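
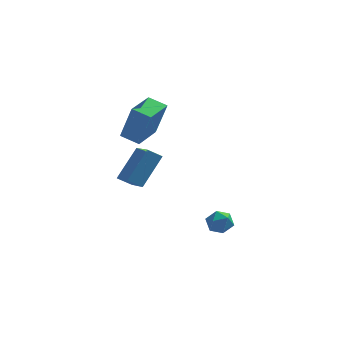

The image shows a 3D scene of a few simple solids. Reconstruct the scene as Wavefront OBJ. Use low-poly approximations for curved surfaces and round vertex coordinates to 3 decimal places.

v -3.931 1.969 -0.52
v -3.302 1.69 1.538
v -3.296 3.674 -0.484
v -2.667 3.396 1.574
v -2.933 1.604 -0.874
v -2.304 1.326 1.184
v -2.298 3.31 -0.838
v -1.669 3.031 1.22
v -2.693 -3.101 -1.189
v -2.021 -4.351 -0.616
v -3.386 -3.251 -0.704
v -2.715 -4.501 -0.13
v -1.885 -1.979 0.31
v -1.214 -3.229 0.884
v -2.579 -2.129 0.796
v -1.907 -3.379 1.369
v 0.808 -3.02 -3.38
v 1.09 -2.762 -4.021
v 1.91 -3.378 -3.039
v 2.192 -3.12 -3.68
v 1.936 -2.643 -3.166
v 1.255 -2.422 -3.377
v 1.745 -3.718 -3.683
v 1.064 -3.497 -3.894
v 1.67 -3.194 -4.208
v 1.787 -2.529 -3.889
v 1.213 -3.611 -3.171
v 1.33 -2.946 -2.852
f 2 4 1
f 5 2 1
f 1 4 3
f 3 5 1
f 2 8 4
f 6 2 5
f 6 8 2
f 4 8 3
f 7 5 3
f 3 8 7
f 7 6 5
f 8 6 7
f 10 12 9
f 13 10 9
f 9 12 11
f 11 13 9
f 10 16 12
f 14 10 13
f 14 16 10
f 12 16 11
f 15 13 11
f 11 16 15
f 15 14 13
f 16 14 15
f 17 28 22
f 17 22 18
f 17 18 24
f 17 24 27
f 17 27 28
f 18 22 26
f 22 28 21
f 28 27 19
f 27 24 23
f 24 18 25
f 20 26 21
f 20 21 19
f 20 19 23
f 20 23 25
f 20 25 26
f 21 26 22
f 19 21 28
f 23 19 27
f 25 23 24
f 26 25 18



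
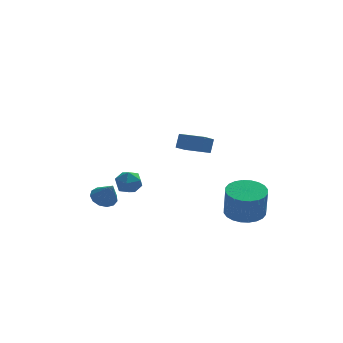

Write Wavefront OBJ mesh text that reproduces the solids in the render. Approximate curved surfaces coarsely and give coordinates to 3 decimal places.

v -1.956 1.371 -0.668
v -1.431 1.995 -0.585
v -1.069 0.725 -1.415
v -0.544 1.349 -1.332
v -0.724 0.877 -0.686
v -1.272 1.276 -0.225
v -1.228 1.444 -1.775
v -1.776 1.843 -1.314
v -0.981 2.041 -1.27
v -0.67 1.69 -0.597
v -1.83 1.03 -1.403
v -1.519 0.679 -0.73
v 1.344 -3.354 3.264
v 1.607 -2.983 3.993
v 0.313 -2.331 3.116
v 0.577 -1.959 3.845
v 1.943 -2.821 2.775
v 2.207 -2.449 3.504
v 0.913 -1.797 2.627
v 1.176 -1.426 3.356
v -2.808 0.119 -1.239
v -2.102 0.321 -1.329
v -2.472 -0.559 -0.121
v -2.28 0.617 -1.096
v -2.625 0.755 -0.908
v -3.029 0.691 -0.825
v -3.363 0.446 -0.874
v -3.52 0.097 -1.038
v -3.451 -0.245 -1.267
v -3.179 -0.472 -1.486
v -2.788 -0.511 -1.627
v -2.404 -0.35 -1.645
v -2.148 -0.04 -1.534
v 3.79 -2.642 -1.71
v 4.81 -2.326 -1.639
v 4.79 -2.643 0.042
v 3.77 -2.958 -0.03
v 4.609 -1.967 -1.573
v 4.588 -2.283 0.107
v 4.283 -1.71 -1.529
v 4.262 -2.026 0.152
v 3.882 -1.594 -1.512
v 3.862 -1.911 0.168
v 3.467 -1.639 -1.525
v 3.447 -1.955 0.155
v 3.101 -1.836 -1.567
v 3.081 -2.152 0.114
v 2.84 -2.156 -1.63
v 2.82 -2.472 0.05
v 2.724 -2.55 -1.706
v 2.704 -2.866 -0.025
v 2.77 -2.957 -1.782
v 2.75 -3.274 -0.101
v 2.972 -3.317 -1.847
v 2.951 -3.633 -0.167
v 3.298 -3.574 -1.892
v 3.277 -3.89 -0.211
v 3.698 -3.689 -1.908
v 3.678 -4.006 -0.228
v 4.113 -3.645 -1.895
v 4.093 -3.961 -0.215
v 4.479 -3.448 -1.854
v 4.459 -3.764 -0.173
v 4.74 -3.128 -1.79
v 4.72 -3.444 -0.11
v 4.856 -2.734 -1.715
v 4.836 -3.05 -0.034
f 1 12 6
f 1 6 2
f 1 2 8
f 1 8 11
f 1 11 12
f 2 6 10
f 6 12 5
f 12 11 3
f 11 8 7
f 8 2 9
f 4 10 5
f 4 5 3
f 4 3 7
f 4 7 9
f 4 9 10
f 5 10 6
f 3 5 12
f 7 3 11
f 9 7 8
f 10 9 2
f 14 16 13
f 17 14 13
f 13 16 15
f 15 17 13
f 14 20 16
f 18 14 17
f 18 20 14
f 16 20 15
f 19 17 15
f 15 20 19
f 19 18 17
f 20 18 19
f 22 21 24
f 22 24 23
f 24 21 25
f 24 25 23
f 25 21 26
f 25 26 23
f 26 21 27
f 26 27 23
f 27 21 28
f 27 28 23
f 28 21 29
f 28 29 23
f 29 21 30
f 29 30 23
f 30 21 31
f 30 31 23
f 31 21 32
f 31 32 23
f 32 21 33
f 32 33 23
f 33 21 22
f 33 22 23
f 35 34 38
f 35 38 36
f 36 38 39
f 36 39 37
f 38 34 40
f 38 40 39
f 39 40 41
f 39 41 37
f 40 34 42
f 40 42 41
f 41 42 43
f 41 43 37
f 42 34 44
f 42 44 43
f 43 44 45
f 43 45 37
f 44 34 46
f 44 46 45
f 45 46 47
f 45 47 37
f 46 34 48
f 46 48 47
f 47 48 49
f 47 49 37
f 48 34 50
f 48 50 49
f 49 50 51
f 49 51 37
f 50 34 52
f 50 52 51
f 51 52 53
f 51 53 37
f 52 34 54
f 52 54 53
f 53 54 55
f 53 55 37
f 54 34 56
f 54 56 55
f 55 56 57
f 55 57 37
f 56 34 58
f 56 58 57
f 57 58 59
f 57 59 37
f 58 34 60
f 58 60 59
f 59 60 61
f 59 61 37
f 60 34 62
f 60 62 61
f 61 62 63
f 61 63 37
f 62 34 64
f 62 64 63
f 63 64 65
f 63 65 37
f 64 34 66
f 64 66 65
f 65 66 67
f 65 67 37
f 66 34 35
f 66 35 67
f 67 35 36
f 67 36 37



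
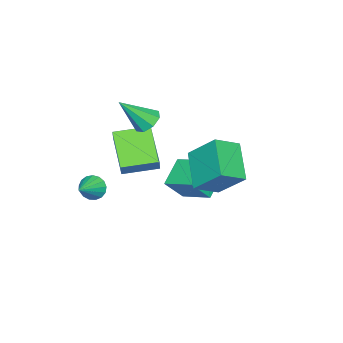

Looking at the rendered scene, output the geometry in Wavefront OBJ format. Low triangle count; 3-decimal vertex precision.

v -2.743 0.497 -1.143
v -1.772 -0.053 -0.582
v -2.737 1.752 0.078
v -1.765 1.201 0.639
v -1.555 1.519 -2.199
v -0.583 0.968 -1.638
v -1.548 2.773 -0.978
v -0.577 2.223 -0.417
v -3.465 -1.38 -4.589
v -4.681 -1.525 -3.812
v -3.285 0.068 -4.037
v -4.501 -0.077 -3.26
v -2.779 -1.843 -3.6
v -3.995 -1.988 -2.823
v -2.599 -0.395 -3.048
v -3.815 -0.54 -2.271
v -1.562 -1.822 0.792
v -1.134 -2.074 0.344
v -0.718 -2.618 2.048
v -0.98 -1.621 0.528
v -1.168 -1.285 0.867
v -1.586 -1.264 1.163
v -1.991 -1.569 1.241
v -2.144 -2.022 1.057
v -1.957 -2.358 0.718
v -1.538 -2.379 0.422
v -1.368 -1.113 -1.64
v -2.521 -2.296 -0.567
v -0.981 -0.88 -0.968
v -2.134 -2.063 0.105
v -0.346 -2.277 -1.825
v -1.499 -3.46 -0.752
v 0.041 -2.044 -1.153
v -1.112 -3.227 -0.08
v 0.856 -2.836 -2.159
v 1.056 -2.551 -2.659
v 1.964 -2.704 -1.641
v 0.952 -2.335 -2.493
v 0.826 -2.233 -2.249
v 0.708 -2.27 -1.985
v 0.623 -2.437 -1.761
v 0.591 -2.695 -1.628
v 0.62 -2.985 -1.616
v 0.704 -3.241 -1.729
v 0.822 -3.404 -1.94
v 0.948 -3.438 -2.201
v 1.052 -3.333 -2.453
v 1.112 -3.114 -2.637
v 1.114 -2.832 -2.712
f 2 4 1
f 5 2 1
f 1 4 3
f 3 5 1
f 2 8 4
f 6 2 5
f 6 8 2
f 4 8 3
f 7 5 3
f 3 8 7
f 7 6 5
f 8 6 7
f 10 12 9
f 13 10 9
f 9 12 11
f 11 13 9
f 10 16 12
f 14 10 13
f 14 16 10
f 12 16 11
f 15 13 11
f 11 16 15
f 15 14 13
f 16 14 15
f 18 17 20
f 18 20 19
f 20 17 21
f 20 21 19
f 21 17 22
f 21 22 19
f 22 17 23
f 22 23 19
f 23 17 24
f 23 24 19
f 24 17 25
f 24 25 19
f 25 17 26
f 25 26 19
f 26 17 18
f 26 18 19
f 28 30 27
f 31 28 27
f 27 30 29
f 29 31 27
f 28 34 30
f 32 28 31
f 32 34 28
f 30 34 29
f 33 31 29
f 29 34 33
f 33 32 31
f 34 32 33
f 36 35 38
f 36 38 37
f 38 35 39
f 38 39 37
f 39 35 40
f 39 40 37
f 40 35 41
f 40 41 37
f 41 35 42
f 41 42 37
f 42 35 43
f 42 43 37
f 43 35 44
f 43 44 37
f 44 35 45
f 44 45 37
f 45 35 46
f 45 46 37
f 46 35 47
f 46 47 37
f 47 35 48
f 47 48 37
f 48 35 49
f 48 49 37
f 49 35 36
f 49 36 37



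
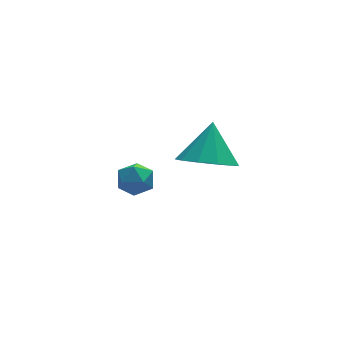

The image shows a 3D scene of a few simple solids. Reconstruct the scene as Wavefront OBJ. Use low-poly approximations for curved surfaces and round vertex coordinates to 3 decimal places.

v -4.064 3.857 -3.403
v -3.295 4.014 -3.329
v -3.785 2.806 -4.071
v -3.016 2.963 -3.997
v -3.437 2.746 -3.366
v -3.609 3.396 -2.953
v -3.471 3.424 -4.447
v -3.643 4.074 -4.034
v -2.928 3.746 -3.974
v -2.907 3.327 -3.306
v -4.173 3.493 -4.094
v -4.152 3.074 -3.426
v -2.207 -0.621 0.09
v -1.544 -1.434 0.387
v -1.693 0.281 1.41
v -1.201 -1.026 -0.025
v -1.243 -0.463 -0.394
v -1.653 0.039 -0.577
v -2.275 0.289 -0.506
v -2.87 0.191 -0.207
v -3.213 -0.217 0.205
v -3.171 -0.78 0.574
v -2.761 -1.282 0.757
v -2.139 -1.531 0.686
f 1 12 6
f 1 6 2
f 1 2 8
f 1 8 11
f 1 11 12
f 2 6 10
f 6 12 5
f 12 11 3
f 11 8 7
f 8 2 9
f 4 10 5
f 4 5 3
f 4 3 7
f 4 7 9
f 4 9 10
f 5 10 6
f 3 5 12
f 7 3 11
f 9 7 8
f 10 9 2
f 14 13 16
f 14 16 15
f 16 13 17
f 16 17 15
f 17 13 18
f 17 18 15
f 18 13 19
f 18 19 15
f 19 13 20
f 19 20 15
f 20 13 21
f 20 21 15
f 21 13 22
f 21 22 15
f 22 13 23
f 22 23 15
f 23 13 24
f 23 24 15
f 24 13 14
f 24 14 15



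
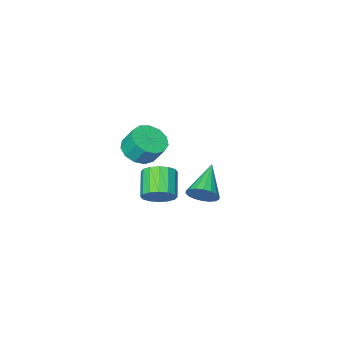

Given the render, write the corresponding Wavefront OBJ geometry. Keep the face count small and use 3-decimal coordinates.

v -3.199 -1.245 -2.732
v -2.58 -1.447 -2.17
v -4.561 -2.455 -1.668
v -2.737 -1.134 -2.015
v -2.986 -0.843 -2.002
v -3.276 -0.632 -2.133
v -3.552 -0.542 -2.383
v -3.757 -0.591 -2.703
v -3.852 -0.77 -3.027
v -3.818 -1.042 -3.294
v -3.661 -1.355 -3.449
v -3.413 -1.646 -3.462
v -3.122 -1.857 -3.33
v -2.847 -1.947 -3.08
v -2.641 -1.898 -2.761
v -2.546 -1.72 -2.436
v -0.453 -0.887 -1.588
v 0.152 -0.757 -0.963
v -0.562 -1.842 -0.046
v -1.167 -1.973 -0.672
v -0.18 -0.459 -0.87
v -0.895 -1.544 0.047
v -0.586 -0.277 -0.969
v -1.3 -1.362 -0.052
v -0.955 -0.258 -1.235
v -1.669 -1.343 -0.318
v -1.19 -0.407 -1.595
v -1.905 -1.492 -0.678
v -1.228 -0.686 -1.953
v -1.942 -1.771 -1.036
v -1.058 -1.018 -2.214
v -1.772 -2.103 -1.297
v -0.725 -1.316 -2.307
v -1.44 -2.401 -1.39
v -0.32 -1.498 -2.208
v -1.034 -2.583 -1.291
v 0.049 -1.517 -1.942
v -0.665 -2.602 -1.025
v 0.285 -1.368 -1.582
v -0.43 -2.453 -0.665
v 0.322 -1.089 -1.224
v -0.392 -2.174 -0.307
v 1.306 0.201 2.996
v 1.849 -0.386 3.489
v 1.618 0.211 4.456
v 1.074 0.799 3.964
v 2.165 0.005 3.323
v 1.934 0.603 4.29
v 2.208 0.459 3.053
v 1.977 1.056 4.02
v 1.964 0.831 2.765
v 1.733 1.428 3.732
v 1.512 1.003 2.551
v 1.28 1.6 3.518
v 0.993 0.92 2.478
v 0.762 1.518 3.445
v 0.574 0.609 2.569
v 0.343 1.207 3.536
v 0.388 0.169 2.797
v 0.156 0.767 3.764
v 0.492 -0.261 3.088
v 0.261 0.336 4.055
v 0.855 -0.544 3.349
v 0.624 0.053 4.316
v 1.361 -0.591 3.499
v 1.13 0.006 4.466
f 2 1 4
f 2 4 3
f 4 1 5
f 4 5 3
f 5 1 6
f 5 6 3
f 6 1 7
f 6 7 3
f 7 1 8
f 7 8 3
f 8 1 9
f 8 9 3
f 9 1 10
f 9 10 3
f 10 1 11
f 10 11 3
f 11 1 12
f 11 12 3
f 12 1 13
f 12 13 3
f 13 1 14
f 13 14 3
f 14 1 15
f 14 15 3
f 15 1 16
f 15 16 3
f 16 1 2
f 16 2 3
f 18 17 21
f 18 21 19
f 19 21 22
f 19 22 20
f 21 17 23
f 21 23 22
f 22 23 24
f 22 24 20
f 23 17 25
f 23 25 24
f 24 25 26
f 24 26 20
f 25 17 27
f 25 27 26
f 26 27 28
f 26 28 20
f 27 17 29
f 27 29 28
f 28 29 30
f 28 30 20
f 29 17 31
f 29 31 30
f 30 31 32
f 30 32 20
f 31 17 33
f 31 33 32
f 32 33 34
f 32 34 20
f 33 17 35
f 33 35 34
f 34 35 36
f 34 36 20
f 35 17 37
f 35 37 36
f 36 37 38
f 36 38 20
f 37 17 39
f 37 39 38
f 38 39 40
f 38 40 20
f 39 17 41
f 39 41 40
f 40 41 42
f 40 42 20
f 41 17 18
f 41 18 42
f 42 18 19
f 42 19 20
f 44 43 47
f 44 47 45
f 45 47 48
f 45 48 46
f 47 43 49
f 47 49 48
f 48 49 50
f 48 50 46
f 49 43 51
f 49 51 50
f 50 51 52
f 50 52 46
f 51 43 53
f 51 53 52
f 52 53 54
f 52 54 46
f 53 43 55
f 53 55 54
f 54 55 56
f 54 56 46
f 55 43 57
f 55 57 56
f 56 57 58
f 56 58 46
f 57 43 59
f 57 59 58
f 58 59 60
f 58 60 46
f 59 43 61
f 59 61 60
f 60 61 62
f 60 62 46
f 61 43 63
f 61 63 62
f 62 63 64
f 62 64 46
f 63 43 65
f 63 65 64
f 64 65 66
f 64 66 46
f 65 43 44
f 65 44 66
f 66 44 45
f 66 45 46



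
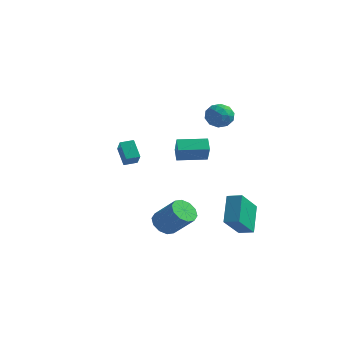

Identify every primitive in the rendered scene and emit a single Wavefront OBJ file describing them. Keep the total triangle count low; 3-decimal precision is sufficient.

v -1.085 2.872 -1.419
v -0.654 2.329 -0.355
v -1.542 3.483 -0.923
v -1.111 2.94 0.142
v 0.291 3.92 -1.442
v 0.722 3.377 -0.377
v -0.166 4.531 -0.945
v 0.265 3.988 0.119
v 1.21 -2.365 -3.578
v 1.662 -2.853 -4.058
v 2.921 -2.924 -2.802
v 2.47 -2.435 -2.322
v 1.789 -2.373 -4.159
v 3.048 -2.444 -2.903
v 1.696 -1.89 -4.038
v 2.955 -1.961 -2.782
v 1.417 -1.588 -3.741
v 2.676 -1.659 -2.485
v 1.059 -1.583 -3.383
v 2.318 -1.654 -2.126
v 0.759 -1.876 -3.098
v 2.018 -1.947 -1.842
v 0.632 -2.356 -2.997
v 1.891 -2.427 -1.741
v 0.725 -2.839 -3.118
v 1.984 -2.91 -1.862
v 1.004 -3.141 -3.415
v 2.263 -3.212 -2.159
v 1.362 -3.146 -3.774
v 2.621 -3.217 -2.517
v 3.5 -0.123 -3.865
v 3.005 1.128 -2.552
v 3.587 1.419 -5.302
v 3.092 2.671 -3.989
v 4.348 0.009 -3.671
v 3.853 1.261 -2.358
v 4.435 1.552 -5.108
v 3.94 2.803 -3.795
v 1.221 1.956 2.795
v 1.55 2.51 3.351
v 2.49 1.63 2.369
v 2.819 2.184 2.925
v 2.445 1.473 3.205
v 1.66 1.674 3.468
v 2.38 2.466 2.252
v 1.595 2.667 2.515
v 2.266 2.826 3.015
v 2.307 2.212 3.604
v 1.733 1.928 2.116
v 1.774 1.314 2.705
v 1.274 2.262 3.111
v 2.766 1.878 2.609
v 2.546 1.46 2.774
v 2.739 1.786 3.101
v 1.339 1.77 3.18
v 1.533 2.096 3.506
v 2.058 1.486 3.42
v 2.507 2.044 2.214
v 2.701 2.37 2.54
v 1.301 2.354 2.619
v 1.494 2.68 2.946
v 1.982 2.654 2.3
v 1.889 2.773 3.24
v 2.635 2.582 2.989
v 2.376 2.747 2.594
v 1.915 2.865 2.749
v 1.912 2.412 3.586
v 2.658 2.221 3.335
v 2.438 1.802 3.5
v 1.977 1.921 3.655
v 2.333 2.598 3.389
v 1.382 1.919 2.385
v 2.128 1.728 2.134
v 2.063 2.219 2.065
v 1.602 2.338 2.22
v 1.405 1.558 2.731
v 2.151 1.367 2.48
v 2.125 1.275 2.971
v 1.664 1.393 3.126
v 1.707 1.542 2.331
v -3.36 1.042 -1.588
v -2.822 0.447 -0.792
v -4.092 1.583 -0.688
v -3.554 0.988 0.108
v -2.826 1.632 -1.508
v -2.288 1.037 -0.712
v -3.558 2.173 -0.608
v -3.02 1.578 0.188
f 2 4 1
f 5 2 1
f 1 4 3
f 3 5 1
f 2 8 4
f 6 2 5
f 6 8 2
f 4 8 3
f 7 5 3
f 3 8 7
f 7 6 5
f 8 6 7
f 10 9 13
f 10 13 11
f 11 13 14
f 11 14 12
f 13 9 15
f 13 15 14
f 14 15 16
f 14 16 12
f 15 9 17
f 15 17 16
f 16 17 18
f 16 18 12
f 17 9 19
f 17 19 18
f 18 19 20
f 18 20 12
f 19 9 21
f 19 21 20
f 20 21 22
f 20 22 12
f 21 9 23
f 21 23 22
f 22 23 24
f 22 24 12
f 23 9 25
f 23 25 24
f 24 25 26
f 24 26 12
f 25 9 27
f 25 27 26
f 26 27 28
f 26 28 12
f 27 9 29
f 27 29 28
f 28 29 30
f 28 30 12
f 29 9 10
f 29 10 30
f 30 10 11
f 30 11 12
f 32 34 31
f 35 32 31
f 31 34 33
f 33 35 31
f 32 38 34
f 36 32 35
f 36 38 32
f 34 38 33
f 37 35 33
f 33 38 37
f 37 36 35
f 38 36 37
f 39 76 55
f 76 50 79
f 55 79 44
f 76 79 55
f 39 55 51
f 55 44 56
f 51 56 40
f 55 56 51
f 39 51 60
f 51 40 61
f 60 61 46
f 51 61 60
f 39 60 72
f 60 46 75
f 72 75 49
f 60 75 72
f 39 72 76
f 72 49 80
f 76 80 50
f 72 80 76
f 40 56 67
f 56 44 70
f 67 70 48
f 56 70 67
f 44 79 57
f 79 50 78
f 57 78 43
f 79 78 57
f 50 80 77
f 80 49 73
f 77 73 41
f 80 73 77
f 49 75 74
f 75 46 62
f 74 62 45
f 75 62 74
f 46 61 66
f 61 40 63
f 66 63 47
f 61 63 66
f 42 68 54
f 68 48 69
f 54 69 43
f 68 69 54
f 42 54 52
f 54 43 53
f 52 53 41
f 54 53 52
f 42 52 59
f 52 41 58
f 59 58 45
f 52 58 59
f 42 59 64
f 59 45 65
f 64 65 47
f 59 65 64
f 42 64 68
f 64 47 71
f 68 71 48
f 64 71 68
f 43 69 57
f 69 48 70
f 57 70 44
f 69 70 57
f 41 53 77
f 53 43 78
f 77 78 50
f 53 78 77
f 45 58 74
f 58 41 73
f 74 73 49
f 58 73 74
f 47 65 66
f 65 45 62
f 66 62 46
f 65 62 66
f 48 71 67
f 71 47 63
f 67 63 40
f 71 63 67
f 82 84 81
f 85 82 81
f 81 84 83
f 83 85 81
f 82 88 84
f 86 82 85
f 86 88 82
f 84 88 83
f 87 85 83
f 83 88 87
f 87 86 85
f 88 86 87



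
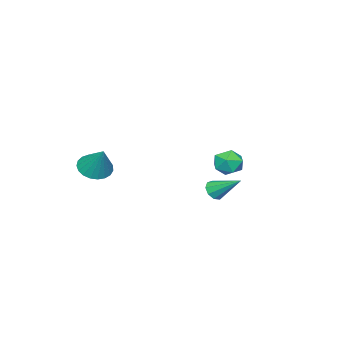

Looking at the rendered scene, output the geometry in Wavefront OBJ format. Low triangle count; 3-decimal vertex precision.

v -0.47 0.892 1.208
v -0.054 1.132 0.884
v -0.53 2.268 2.152
v -0.411 1.219 0.734
v -0.795 1.153 0.806
v -1.027 0.965 1.066
v -0.999 0.742 1.393
v -0.723 0.589 1.634
v -0.329 0.578 1.675
v -0 0.713 1.498
v 0.108 0.932 1.186
v 3.242 -3.006 2.998
v 4.042 -3.041 2.744
v 3.698 -2.154 4.322
v 3.93 -2.746 2.593
v 3.699 -2.496 2.512
v 3.39 -2.335 2.515
v 3.054 -2.29 2.601
v 2.751 -2.368 2.756
v 2.533 -2.557 2.953
v 2.437 -2.823 3.158
v 2.481 -3.122 3.334
v 2.656 -3.4 3.453
v 2.932 -3.61 3.493
v 3.261 -3.715 3.447
v 3.588 -3.699 3.324
v 3.854 -3.562 3.144
v 4.015 -3.329 2.939
v -3.515 0.27 2.164
v -3.167 0.558 1.467
v -2.413 -0.458 2.413
v -2.065 -0.17 1.716
v -2.187 0.339 2.36
v -2.868 0.789 2.207
v -2.712 -0.689 1.673
v -3.393 -0.239 1.52
v -2.671 -0.035 1.164
v -2.346 0.601 1.588
v -3.234 -0.501 2.292
v -2.909 0.135 2.716
f 2 1 4
f 2 4 3
f 4 1 5
f 4 5 3
f 5 1 6
f 5 6 3
f 6 1 7
f 6 7 3
f 7 1 8
f 7 8 3
f 8 1 9
f 8 9 3
f 9 1 10
f 9 10 3
f 10 1 11
f 10 11 3
f 11 1 2
f 11 2 3
f 13 12 15
f 13 15 14
f 15 12 16
f 15 16 14
f 16 12 17
f 16 17 14
f 17 12 18
f 17 18 14
f 18 12 19
f 18 19 14
f 19 12 20
f 19 20 14
f 20 12 21
f 20 21 14
f 21 12 22
f 21 22 14
f 22 12 23
f 22 23 14
f 23 12 24
f 23 24 14
f 24 12 25
f 24 25 14
f 25 12 26
f 25 26 14
f 26 12 27
f 26 27 14
f 27 12 28
f 27 28 14
f 28 12 13
f 28 13 14
f 29 40 34
f 29 34 30
f 29 30 36
f 29 36 39
f 29 39 40
f 30 34 38
f 34 40 33
f 40 39 31
f 39 36 35
f 36 30 37
f 32 38 33
f 32 33 31
f 32 31 35
f 32 35 37
f 32 37 38
f 33 38 34
f 31 33 40
f 35 31 39
f 37 35 36
f 38 37 30



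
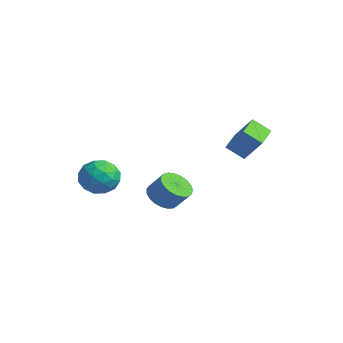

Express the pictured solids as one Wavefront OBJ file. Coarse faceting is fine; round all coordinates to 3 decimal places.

v 2.395 2.505 1.105
v 3.156 3.033 2.31
v 3.026 3.196 0.403
v 3.788 3.724 1.608
v 3.592 1.216 0.912
v 4.354 1.744 2.117
v 4.224 1.907 0.21
v 4.985 2.435 1.415
v 0.38 -0.494 -3.274
v 0.877 0.072 -3.869
v 1.596 0.5 -2.862
v 1.1 -0.066 -2.266
v 0.577 0.312 -3.757
v 1.297 0.74 -2.75
v 0.244 0.412 -3.561
v 0.964 0.84 -2.554
v -0.066 0.355 -3.316
v 0.654 0.783 -2.309
v -0.298 0.152 -3.063
v 0.421 0.58 -2.056
v -0.414 -0.163 -2.847
v 0.306 0.265 -1.84
v -0.392 -0.536 -2.704
v 0.328 -0.107 -1.697
v -0.236 -0.901 -2.66
v 0.483 -0.472 -1.653
v 0.026 -1.195 -2.722
v 0.745 -0.767 -1.715
v 0.349 -1.369 -2.879
v 1.069 -0.941 -1.872
v 0.678 -1.391 -3.105
v 1.397 -0.963 -2.098
v 0.955 -1.258 -3.359
v 1.675 -0.83 -2.352
v 1.133 -0.993 -3.599
v 1.852 -0.565 -2.592
v 1.181 -0.642 -3.783
v 1.9 -0.214 -2.775
v 1.09 -0.265 -3.878
v 1.81 0.163 -2.871
v -1.365 -2.615 -1.553
v -0.319 -2.506 -2.009
v -1.081 -4.434 -1.331
v -0.035 -4.325 -1.787
v -0.261 -3.874 -0.758
v -0.437 -2.75 -0.895
v -0.963 -4.19 -2.445
v -1.139 -3.066 -2.582
v -0.071 -3.48 -2.56
v 0.363 -3.285 -1.517
v -1.763 -3.655 -1.823
v -1.329 -3.46 -0.78
v -0.867 -2.401 -1.801
v -0.533 -4.539 -1.539
v -0.666 -4.274 -0.935
v -0.051 -4.21 -1.203
v -0.936 -2.544 -1.146
v -0.322 -2.48 -1.414
v -0.287 -3.284 -0.678
v -1.078 -4.46 -1.926
v -0.464 -4.396 -2.194
v -1.349 -2.73 -2.137
v -0.734 -2.666 -2.405
v -1.113 -3.656 -2.662
v -0.106 -2.91 -2.392
v 0.061 -3.979 -2.262
v -0.485 -3.899 -2.649
v -0.588 -3.239 -2.729
v 0.149 -2.795 -1.78
v 0.316 -3.864 -1.649
v 0.183 -3.599 -1.044
v 0.08 -2.938 -1.125
v 0.295 -3.367 -2.103
v -1.716 -3.076 -1.691
v -1.549 -4.145 -1.56
v -1.48 -4.002 -2.215
v -1.583 -3.341 -2.296
v -1.461 -2.961 -1.078
v -1.294 -4.03 -0.948
v -0.812 -3.701 -0.611
v -0.915 -3.041 -0.691
v -1.695 -3.573 -1.237
f 2 4 1
f 5 2 1
f 1 4 3
f 3 5 1
f 2 8 4
f 6 2 5
f 6 8 2
f 4 8 3
f 7 5 3
f 3 8 7
f 7 6 5
f 8 6 7
f 10 9 13
f 10 13 11
f 11 13 14
f 11 14 12
f 13 9 15
f 13 15 14
f 14 15 16
f 14 16 12
f 15 9 17
f 15 17 16
f 16 17 18
f 16 18 12
f 17 9 19
f 17 19 18
f 18 19 20
f 18 20 12
f 19 9 21
f 19 21 20
f 20 21 22
f 20 22 12
f 21 9 23
f 21 23 22
f 22 23 24
f 22 24 12
f 23 9 25
f 23 25 24
f 24 25 26
f 24 26 12
f 25 9 27
f 25 27 26
f 26 27 28
f 26 28 12
f 27 9 29
f 27 29 28
f 28 29 30
f 28 30 12
f 29 9 31
f 29 31 30
f 30 31 32
f 30 32 12
f 31 9 33
f 31 33 32
f 32 33 34
f 32 34 12
f 33 9 35
f 33 35 34
f 34 35 36
f 34 36 12
f 35 9 37
f 35 37 36
f 36 37 38
f 36 38 12
f 37 9 39
f 37 39 38
f 38 39 40
f 38 40 12
f 39 9 10
f 39 10 40
f 40 10 11
f 40 11 12
f 41 78 57
f 78 52 81
f 57 81 46
f 78 81 57
f 41 57 53
f 57 46 58
f 53 58 42
f 57 58 53
f 41 53 62
f 53 42 63
f 62 63 48
f 53 63 62
f 41 62 74
f 62 48 77
f 74 77 51
f 62 77 74
f 41 74 78
f 74 51 82
f 78 82 52
f 74 82 78
f 42 58 69
f 58 46 72
f 69 72 50
f 58 72 69
f 46 81 59
f 81 52 80
f 59 80 45
f 81 80 59
f 52 82 79
f 82 51 75
f 79 75 43
f 82 75 79
f 51 77 76
f 77 48 64
f 76 64 47
f 77 64 76
f 48 63 68
f 63 42 65
f 68 65 49
f 63 65 68
f 44 70 56
f 70 50 71
f 56 71 45
f 70 71 56
f 44 56 54
f 56 45 55
f 54 55 43
f 56 55 54
f 44 54 61
f 54 43 60
f 61 60 47
f 54 60 61
f 44 61 66
f 61 47 67
f 66 67 49
f 61 67 66
f 44 66 70
f 66 49 73
f 70 73 50
f 66 73 70
f 45 71 59
f 71 50 72
f 59 72 46
f 71 72 59
f 43 55 79
f 55 45 80
f 79 80 52
f 55 80 79
f 47 60 76
f 60 43 75
f 76 75 51
f 60 75 76
f 49 67 68
f 67 47 64
f 68 64 48
f 67 64 68
f 50 73 69
f 73 49 65
f 69 65 42
f 73 65 69



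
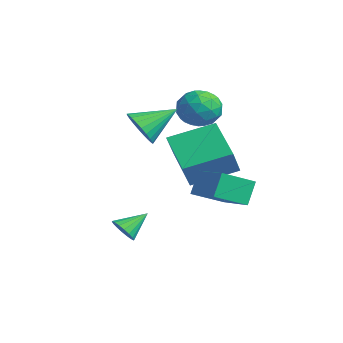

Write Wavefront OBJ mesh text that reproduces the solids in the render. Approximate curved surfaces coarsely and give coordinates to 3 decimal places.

v 1.181 1.046 -1.794
v 1.176 -0.304 -1.14
v 2.784 1.259 -1.341
v 2.78 -0.091 -0.687
v 1.52 0.571 -2.773
v 1.516 -0.779 -2.119
v 3.124 0.784 -2.32
v 3.119 -0.566 -1.666
v 1.298 -3.366 -3.657
v 1.877 -3.225 -3.787
v 1.202 -2.354 -2.983
v 1.739 -3.104 -3.987
v 1.513 -3.036 -4.122
v 1.245 -3.033 -4.165
v 0.988 -3.096 -4.107
v 0.792 -3.213 -3.96
v 0.696 -3.36 -3.753
v 0.719 -3.508 -3.527
v 0.857 -3.628 -3.326
v 1.083 -3.696 -3.191
v 1.351 -3.699 -3.149
v 1.609 -3.636 -3.207
v 1.805 -3.52 -3.354
v 1.901 -3.373 -3.561
v -1.704 -0.08 -1.374
v -1.243 1.773 -0.715
v 0.202 -0.227 -2.291
v 0.662 1.626 -1.632
v -1.202 -0.606 -0.248
v -0.742 1.247 0.411
v 0.703 -0.753 -1.165
v 1.164 1.1 -0.506
v 0.114 -2.207 0.913
v 0.869 -2.454 1.243
v 0.226 -0.753 1.747
v 0.968 -2.3 0.961
v 0.936 -2.133 0.672
v 0.779 -1.976 0.42
v 0.522 -1.855 0.243
v 0.202 -1.787 0.168
v -0.132 -1.783 0.207
v -0.428 -1.844 0.353
v -0.641 -1.96 0.584
v -0.74 -2.114 0.866
v -0.708 -2.282 1.154
v -0.552 -2.438 1.407
v -0.294 -2.56 1.584
v 0.026 -2.627 1.659
v 0.36 -2.631 1.62
v 0.656 -2.57 1.474
v -1.767 0.909 0.644
v -1.087 1.547 0.858
v -1.013 -0.167 1.462
v -0.333 0.471 1.676
v -1.21 0.564 2.047
v -1.676 1.229 1.541
v -0.424 0.151 0.779
v -0.89 0.816 0.273
v -0.257 1.079 0.941
v -0.743 1.334 1.725
v -1.357 0.046 0.595
v -1.843 0.301 1.379
v -1.493 1.323 0.679
v -0.607 0.057 1.641
v -1.122 0.112 1.859
v -0.723 0.487 1.985
v -1.839 1.136 1.081
v -1.44 1.511 1.206
v -1.512 0.933 1.905
v -0.66 -0.131 1.114
v -0.261 0.244 1.239
v -1.377 0.893 0.335
v -0.978 1.268 0.461
v -0.588 0.447 0.415
v -0.606 1.423 0.853
v -0.162 0.79 1.334
v -0.216 0.602 0.807
v -0.49 0.993 0.51
v -0.891 1.573 1.314
v -0.448 0.94 1.795
v -0.964 0.995 2.013
v -1.237 1.386 1.716
v -0.403 1.297 1.363
v -1.652 0.44 0.525
v -1.209 -0.193 1.006
v -0.863 -0.006 0.604
v -1.136 0.385 0.307
v -1.938 0.59 0.986
v -1.494 -0.043 1.467
v -1.61 0.387 1.81
v -1.884 0.778 1.513
v -1.697 0.083 0.957
f 2 4 1
f 5 2 1
f 1 4 3
f 3 5 1
f 2 8 4
f 6 2 5
f 6 8 2
f 4 8 3
f 7 5 3
f 3 8 7
f 7 6 5
f 8 6 7
f 10 9 12
f 10 12 11
f 12 9 13
f 12 13 11
f 13 9 14
f 13 14 11
f 14 9 15
f 14 15 11
f 15 9 16
f 15 16 11
f 16 9 17
f 16 17 11
f 17 9 18
f 17 18 11
f 18 9 19
f 18 19 11
f 19 9 20
f 19 20 11
f 20 9 21
f 20 21 11
f 21 9 22
f 21 22 11
f 22 9 23
f 22 23 11
f 23 9 24
f 23 24 11
f 24 9 10
f 24 10 11
f 26 28 25
f 29 26 25
f 25 28 27
f 27 29 25
f 26 32 28
f 30 26 29
f 30 32 26
f 28 32 27
f 31 29 27
f 27 32 31
f 31 30 29
f 32 30 31
f 34 33 36
f 34 36 35
f 36 33 37
f 36 37 35
f 37 33 38
f 37 38 35
f 38 33 39
f 38 39 35
f 39 33 40
f 39 40 35
f 40 33 41
f 40 41 35
f 41 33 42
f 41 42 35
f 42 33 43
f 42 43 35
f 43 33 44
f 43 44 35
f 44 33 45
f 44 45 35
f 45 33 46
f 45 46 35
f 46 33 47
f 46 47 35
f 47 33 48
f 47 48 35
f 48 33 49
f 48 49 35
f 49 33 50
f 49 50 35
f 50 33 34
f 50 34 35
f 51 88 67
f 88 62 91
f 67 91 56
f 88 91 67
f 51 67 63
f 67 56 68
f 63 68 52
f 67 68 63
f 51 63 72
f 63 52 73
f 72 73 58
f 63 73 72
f 51 72 84
f 72 58 87
f 84 87 61
f 72 87 84
f 51 84 88
f 84 61 92
f 88 92 62
f 84 92 88
f 52 68 79
f 68 56 82
f 79 82 60
f 68 82 79
f 56 91 69
f 91 62 90
f 69 90 55
f 91 90 69
f 62 92 89
f 92 61 85
f 89 85 53
f 92 85 89
f 61 87 86
f 87 58 74
f 86 74 57
f 87 74 86
f 58 73 78
f 73 52 75
f 78 75 59
f 73 75 78
f 54 80 66
f 80 60 81
f 66 81 55
f 80 81 66
f 54 66 64
f 66 55 65
f 64 65 53
f 66 65 64
f 54 64 71
f 64 53 70
f 71 70 57
f 64 70 71
f 54 71 76
f 71 57 77
f 76 77 59
f 71 77 76
f 54 76 80
f 76 59 83
f 80 83 60
f 76 83 80
f 55 81 69
f 81 60 82
f 69 82 56
f 81 82 69
f 53 65 89
f 65 55 90
f 89 90 62
f 65 90 89
f 57 70 86
f 70 53 85
f 86 85 61
f 70 85 86
f 59 77 78
f 77 57 74
f 78 74 58
f 77 74 78
f 60 83 79
f 83 59 75
f 79 75 52
f 83 75 79



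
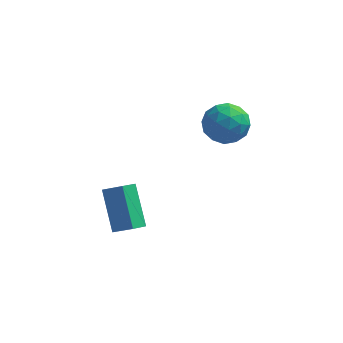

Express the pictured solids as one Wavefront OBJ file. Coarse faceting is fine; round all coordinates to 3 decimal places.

v 2.593 3.1 4.107
v 3.428 3.43 3.378
v 2.912 1.31 3.662
v 3.747 1.64 2.933
v 3.895 1.757 4.075
v 3.698 2.863 4.35
v 2.642 1.877 2.69
v 2.445 2.983 2.965
v 3.459 2.674 2.503
v 4.234 2.6 3.359
v 2.106 2.14 3.681
v 2.881 2.066 4.537
v 2.983 3.422 3.782
v 3.357 1.318 3.258
v 3.444 1.387 3.929
v 3.936 1.58 3.501
v 3.141 3.089 4.352
v 3.632 3.282 3.924
v 3.907 2.299 4.334
v 2.708 1.458 3.116
v 3.199 1.651 2.688
v 2.404 3.16 3.539
v 2.896 3.353 3.111
v 2.433 2.441 2.706
v 3.492 3.172 2.839
v 3.679 2.12 2.578
v 3.029 2.259 2.435
v 2.913 2.909 2.596
v 3.947 3.128 3.342
v 4.135 2.076 3.08
v 4.222 2.144 3.751
v 4.106 2.795 3.913
v 3.965 2.684 2.827
v 2.205 2.664 3.96
v 2.393 1.612 3.698
v 2.234 1.945 3.127
v 2.118 2.596 3.289
v 2.661 2.62 4.462
v 2.848 1.568 4.201
v 3.427 1.831 4.444
v 3.311 2.481 4.605
v 2.375 2.056 4.213
v -0.772 -3.645 0.657
v -1.481 -2.295 2.244
v -0.346 -2.966 0.27
v -1.055 -1.617 1.857
v 0.175 -3.883 1.283
v -0.534 -2.534 2.87
v 0.601 -3.205 0.896
v -0.108 -1.855 2.483
f 1 38 17
f 38 12 41
f 17 41 6
f 38 41 17
f 1 17 13
f 17 6 18
f 13 18 2
f 17 18 13
f 1 13 22
f 13 2 23
f 22 23 8
f 13 23 22
f 1 22 34
f 22 8 37
f 34 37 11
f 22 37 34
f 1 34 38
f 34 11 42
f 38 42 12
f 34 42 38
f 2 18 29
f 18 6 32
f 29 32 10
f 18 32 29
f 6 41 19
f 41 12 40
f 19 40 5
f 41 40 19
f 12 42 39
f 42 11 35
f 39 35 3
f 42 35 39
f 11 37 36
f 37 8 24
f 36 24 7
f 37 24 36
f 8 23 28
f 23 2 25
f 28 25 9
f 23 25 28
f 4 30 16
f 30 10 31
f 16 31 5
f 30 31 16
f 4 16 14
f 16 5 15
f 14 15 3
f 16 15 14
f 4 14 21
f 14 3 20
f 21 20 7
f 14 20 21
f 4 21 26
f 21 7 27
f 26 27 9
f 21 27 26
f 4 26 30
f 26 9 33
f 30 33 10
f 26 33 30
f 5 31 19
f 31 10 32
f 19 32 6
f 31 32 19
f 3 15 39
f 15 5 40
f 39 40 12
f 15 40 39
f 7 20 36
f 20 3 35
f 36 35 11
f 20 35 36
f 9 27 28
f 27 7 24
f 28 24 8
f 27 24 28
f 10 33 29
f 33 9 25
f 29 25 2
f 33 25 29
f 44 46 43
f 47 44 43
f 43 46 45
f 45 47 43
f 44 50 46
f 48 44 47
f 48 50 44
f 46 50 45
f 49 47 45
f 45 50 49
f 49 48 47
f 50 48 49



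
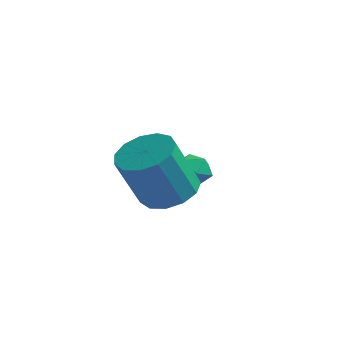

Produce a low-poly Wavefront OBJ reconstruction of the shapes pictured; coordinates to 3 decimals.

v -2.74 -2.264 1.934
v -2.245 -1.485 2.343
v -2.765 -2.136 4.215
v -3.26 -2.916 3.806
v -2.778 -1.308 2.256
v -3.299 -1.959 4.128
v -3.3 -1.434 2.067
v -3.821 -2.086 3.939
v -3.644 -1.825 1.835
v -4.164 -2.476 3.708
v -3.7 -2.354 1.635
v -4.221 -3.006 3.508
v -3.452 -2.855 1.53
v -3.973 -3.507 3.402
v -2.977 -3.169 1.553
v -3.498 -3.821 3.425
v -2.427 -3.195 1.697
v -2.948 -3.847 3.569
v -1.976 -2.925 1.916
v -2.497 -3.577 3.788
v -1.768 -2.446 2.141
v -2.289 -3.098 4.013
v -1.868 -1.909 2.3
v -2.389 -2.561 4.172
v -3.119 0.977 0.538
v -2.639 0.725 1.035
v -4.021 0.615 1.225
v -3.541 0.363 1.722
v -3.614 1.087 1.615
v -3.056 1.311 1.19
v -3.604 0.029 1.07
v -3.046 0.253 0.645
v -2.938 0.139 1.364
v -2.945 0.794 1.701
v -3.715 0.546 0.559
v -3.722 1.201 0.896
f 2 1 5
f 2 5 3
f 3 5 6
f 3 6 4
f 5 1 7
f 5 7 6
f 6 7 8
f 6 8 4
f 7 1 9
f 7 9 8
f 8 9 10
f 8 10 4
f 9 1 11
f 9 11 10
f 10 11 12
f 10 12 4
f 11 1 13
f 11 13 12
f 12 13 14
f 12 14 4
f 13 1 15
f 13 15 14
f 14 15 16
f 14 16 4
f 15 1 17
f 15 17 16
f 16 17 18
f 16 18 4
f 17 1 19
f 17 19 18
f 18 19 20
f 18 20 4
f 19 1 21
f 19 21 20
f 20 21 22
f 20 22 4
f 21 1 23
f 21 23 22
f 22 23 24
f 22 24 4
f 23 1 2
f 23 2 24
f 24 2 3
f 24 3 4
f 25 36 30
f 25 30 26
f 25 26 32
f 25 32 35
f 25 35 36
f 26 30 34
f 30 36 29
f 36 35 27
f 35 32 31
f 32 26 33
f 28 34 29
f 28 29 27
f 28 27 31
f 28 31 33
f 28 33 34
f 29 34 30
f 27 29 36
f 31 27 35
f 33 31 32
f 34 33 26



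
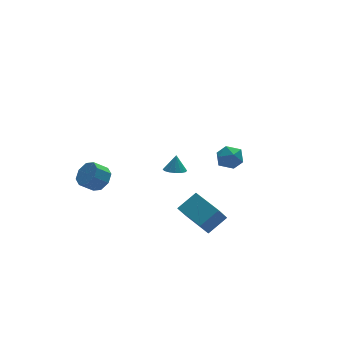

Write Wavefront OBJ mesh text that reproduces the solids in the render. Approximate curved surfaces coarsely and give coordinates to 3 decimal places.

v -3.363 2.411 -4.262
v -2.802 2.672 -3.609
v -3.656 2.691 -2.884
v -4.217 2.429 -3.538
v -3.078 3.204 -3.948
v -3.932 3.223 -3.223
v -3.521 3.272 -4.471
v -4.375 3.291 -3.746
v -3.871 2.835 -4.872
v -4.725 2.854 -4.147
v -3.924 2.149 -4.916
v -4.778 2.168 -4.191
v -3.648 1.617 -4.577
v -4.502 1.636 -3.852
v -3.205 1.549 -4.054
v -4.059 1.568 -3.329
v -2.855 1.986 -3.653
v -3.709 2.005 -2.928
v -0.399 -5.148 -3.978
v 0.813 -4.946 -3.154
v -0.949 -3.245 -3.637
v 0.264 -3.043 -2.812
v 0.276 -4.757 -5.068
v 1.489 -4.555 -4.243
v -0.273 -2.854 -4.726
v 0.939 -2.652 -3.902
v 3.382 1.075 -2.935
v 3.949 0.982 -3.661
v 3.851 -0.242 -2.399
v 4.418 -0.335 -3.125
v 4.588 0.311 -2.485
v 4.299 1.125 -2.816
v 3.501 -0.385 -3.244
v 3.212 0.429 -3.575
v 4.023 0.079 -3.851
v 4.694 0.509 -3.382
v 3.106 0.231 -2.678
v 3.777 0.661 -2.209
v -1.442 -4.058 0.245
v -0.804 -3.989 0.09
v -1.238 -3.782 1.215
v -0.943 -3.682 0.032
v -1.216 -3.476 0.031
v -1.55 -3.426 0.087
v -1.854 -3.546 0.185
v -2.048 -3.803 0.299
v -2.08 -4.128 0.399
v -1.941 -4.435 0.457
v -1.668 -4.64 0.458
v -1.335 -4.69 0.402
v -1.03 -4.571 0.304
v -0.836 -4.314 0.19
f 2 1 5
f 2 5 3
f 3 5 6
f 3 6 4
f 5 1 7
f 5 7 6
f 6 7 8
f 6 8 4
f 7 1 9
f 7 9 8
f 8 9 10
f 8 10 4
f 9 1 11
f 9 11 10
f 10 11 12
f 10 12 4
f 11 1 13
f 11 13 12
f 12 13 14
f 12 14 4
f 13 1 15
f 13 15 14
f 14 15 16
f 14 16 4
f 15 1 17
f 15 17 16
f 16 17 18
f 16 18 4
f 17 1 2
f 17 2 18
f 18 2 3
f 18 3 4
f 20 22 19
f 23 20 19
f 19 22 21
f 21 23 19
f 20 26 22
f 24 20 23
f 24 26 20
f 22 26 21
f 25 23 21
f 21 26 25
f 25 24 23
f 26 24 25
f 27 38 32
f 27 32 28
f 27 28 34
f 27 34 37
f 27 37 38
f 28 32 36
f 32 38 31
f 38 37 29
f 37 34 33
f 34 28 35
f 30 36 31
f 30 31 29
f 30 29 33
f 30 33 35
f 30 35 36
f 31 36 32
f 29 31 38
f 33 29 37
f 35 33 34
f 36 35 28
f 40 39 42
f 40 42 41
f 42 39 43
f 42 43 41
f 43 39 44
f 43 44 41
f 44 39 45
f 44 45 41
f 45 39 46
f 45 46 41
f 46 39 47
f 46 47 41
f 47 39 48
f 47 48 41
f 48 39 49
f 48 49 41
f 49 39 50
f 49 50 41
f 50 39 51
f 50 51 41
f 51 39 52
f 51 52 41
f 52 39 40
f 52 40 41



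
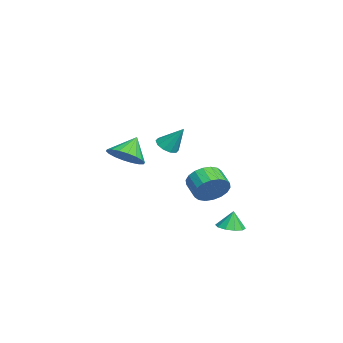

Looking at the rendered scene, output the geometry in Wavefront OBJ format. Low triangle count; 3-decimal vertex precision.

v -3.345 -1.384 -1.299
v -2.639 -1.597 -1.359
v -2.955 -0.476 0.059
v -2.691 -1.213 -1.601
v -2.993 -0.894 -1.728
v -3.429 -0.761 -1.691
v -3.834 -0.867 -1.504
v -4.051 -1.17 -1.24
v -3.999 -1.555 -0.998
v -3.697 -1.874 -0.871
v -3.261 -2.006 -0.908
v -2.857 -1.9 -1.095
v 3.975 0.926 -1.912
v 4.48 0.855 -1.051
v 3.53 0.444 -0.528
v 3.025 0.514 -1.388
v 4.311 1.266 -1.034
v 3.361 0.855 -0.51
v 4.076 1.611 -1.19
v 3.126 1.199 -0.667
v 3.821 1.819 -1.49
v 2.871 1.408 -0.966
v 3.596 1.85 -1.872
v 2.647 1.439 -1.349
v 3.447 1.699 -2.263
v 2.497 1.287 -1.74
v 3.402 1.394 -2.584
v 2.452 0.983 -2.061
v 3.47 0.996 -2.772
v 2.52 0.585 -2.249
v 3.639 0.585 -2.79
v 2.689 0.174 -2.266
v 3.874 0.241 -2.633
v 2.924 -0.171 -2.11
v 4.129 0.032 -2.334
v 3.179 -0.379 -1.81
v 4.353 0.001 -1.951
v 3.404 -0.41 -1.428
v 4.503 0.153 -1.56
v 3.553 -0.259 -1.037
v 4.548 0.457 -1.239
v 3.598 0.046 -0.716
v 3.83 -3.446 0.346
v 4.32 -4.111 1.025
v 3.07 -2.874 1.454
v 4.606 -3.731 1.025
v 4.738 -3.293 0.89
v 4.691 -2.886 0.648
v 4.473 -2.59 0.345
v 4.127 -2.463 0.043
v 3.723 -2.531 -0.199
v 3.34 -2.78 -0.333
v 3.054 -3.161 -0.333
v 2.921 -3.598 -0.198
v 2.969 -4.005 0.044
v 3.187 -4.301 0.347
v 3.533 -4.428 0.649
v 3.937 -4.36 0.891
v 3.868 1.862 -4.518
v 4.282 1.214 -4.393
v 3.792 2.018 -3.462
v 4.59 1.583 -4.425
v 4.622 2.059 -4.493
v 4.366 2.46 -4.571
v 3.919 2.633 -4.628
v 3.453 2.511 -4.643
v 3.145 2.141 -4.611
v 3.113 1.665 -4.543
v 3.37 1.264 -4.465
v 3.816 1.092 -4.408
f 2 1 4
f 2 4 3
f 4 1 5
f 4 5 3
f 5 1 6
f 5 6 3
f 6 1 7
f 6 7 3
f 7 1 8
f 7 8 3
f 8 1 9
f 8 9 3
f 9 1 10
f 9 10 3
f 10 1 11
f 10 11 3
f 11 1 12
f 11 12 3
f 12 1 2
f 12 2 3
f 14 13 17
f 14 17 15
f 15 17 18
f 15 18 16
f 17 13 19
f 17 19 18
f 18 19 20
f 18 20 16
f 19 13 21
f 19 21 20
f 20 21 22
f 20 22 16
f 21 13 23
f 21 23 22
f 22 23 24
f 22 24 16
f 23 13 25
f 23 25 24
f 24 25 26
f 24 26 16
f 25 13 27
f 25 27 26
f 26 27 28
f 26 28 16
f 27 13 29
f 27 29 28
f 28 29 30
f 28 30 16
f 29 13 31
f 29 31 30
f 30 31 32
f 30 32 16
f 31 13 33
f 31 33 32
f 32 33 34
f 32 34 16
f 33 13 35
f 33 35 34
f 34 35 36
f 34 36 16
f 35 13 37
f 35 37 36
f 36 37 38
f 36 38 16
f 37 13 39
f 37 39 38
f 38 39 40
f 38 40 16
f 39 13 41
f 39 41 40
f 40 41 42
f 40 42 16
f 41 13 14
f 41 14 42
f 42 14 15
f 42 15 16
f 44 43 46
f 44 46 45
f 46 43 47
f 46 47 45
f 47 43 48
f 47 48 45
f 48 43 49
f 48 49 45
f 49 43 50
f 49 50 45
f 50 43 51
f 50 51 45
f 51 43 52
f 51 52 45
f 52 43 53
f 52 53 45
f 53 43 54
f 53 54 45
f 54 43 55
f 54 55 45
f 55 43 56
f 55 56 45
f 56 43 57
f 56 57 45
f 57 43 58
f 57 58 45
f 58 43 44
f 58 44 45
f 60 59 62
f 60 62 61
f 62 59 63
f 62 63 61
f 63 59 64
f 63 64 61
f 64 59 65
f 64 65 61
f 65 59 66
f 65 66 61
f 66 59 67
f 66 67 61
f 67 59 68
f 67 68 61
f 68 59 69
f 68 69 61
f 69 59 70
f 69 70 61
f 70 59 60
f 70 60 61



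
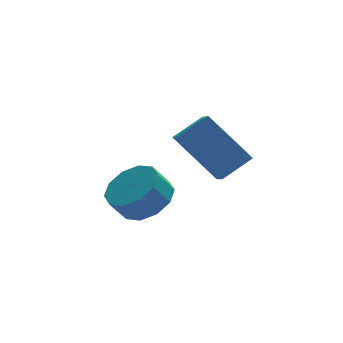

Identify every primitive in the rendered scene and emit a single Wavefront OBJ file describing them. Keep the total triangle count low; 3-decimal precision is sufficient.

v -1.027 3.678 -3.621
v -0.499 2.836 -3.315
v -1.065 2.78 -2.492
v -1.593 3.622 -2.799
v -0.203 3.353 -3.076
v -0.769 3.298 -2.254
v -0.221 3.995 -3.046
v -0.787 3.94 -2.223
v -0.547 4.516 -3.235
v -1.113 4.46 -2.412
v -1.057 4.716 -3.572
v -1.623 4.661 -2.749
v -1.555 4.52 -3.928
v -2.121 4.464 -3.105
v -1.851 4.002 -4.166
v -2.417 3.947 -3.344
v -1.833 3.36 -4.197
v -2.399 3.305 -3.374
v -1.507 2.84 -4.008
v -2.073 2.784 -3.185
v -0.997 2.639 -3.671
v -1.563 2.584 -2.848
v -0.535 2.425 -0.05
v -0.648 1.485 0.51
v 0.527 2.673 0.581
v 0.414 1.734 1.141
v 0.606 1.386 -1.561
v 0.493 0.447 -1.001
v 1.668 1.635 -0.93
v 1.555 0.695 -0.37
f 2 1 5
f 2 5 3
f 3 5 6
f 3 6 4
f 5 1 7
f 5 7 6
f 6 7 8
f 6 8 4
f 7 1 9
f 7 9 8
f 8 9 10
f 8 10 4
f 9 1 11
f 9 11 10
f 10 11 12
f 10 12 4
f 11 1 13
f 11 13 12
f 12 13 14
f 12 14 4
f 13 1 15
f 13 15 14
f 14 15 16
f 14 16 4
f 15 1 17
f 15 17 16
f 16 17 18
f 16 18 4
f 17 1 19
f 17 19 18
f 18 19 20
f 18 20 4
f 19 1 21
f 19 21 20
f 20 21 22
f 20 22 4
f 21 1 2
f 21 2 22
f 22 2 3
f 22 3 4
f 24 26 23
f 27 24 23
f 23 26 25
f 25 27 23
f 24 30 26
f 28 24 27
f 28 30 24
f 26 30 25
f 29 27 25
f 25 30 29
f 29 28 27
f 30 28 29



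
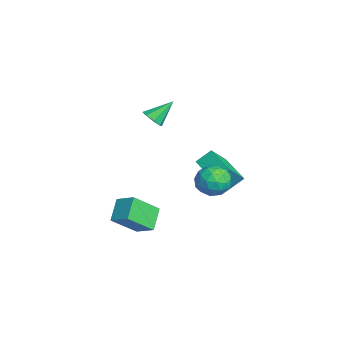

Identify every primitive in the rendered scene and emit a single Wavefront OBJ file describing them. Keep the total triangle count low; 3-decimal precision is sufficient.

v -3.182 -0.664 2.267
v -2.812 -1.048 2.781
v -3.498 0.564 3.413
v -2.478 -0.693 2.492
v -2.555 -0.322 2.072
v -3 -0.151 1.766
v -3.551 -0.281 1.753
v -3.886 -0.636 2.041
v -3.808 -1.007 2.462
v -3.363 -1.178 2.768
v 2.726 2.75 1.003
v 3.722 2.356 0.954
v 2.098 1.224 0.466
v 3.094 0.83 0.417
v 2.652 1.055 1.368
v 3.04 1.998 1.7
v 2.78 1.582 -0.28
v 3.168 2.525 0.052
v 3.756 1.635 0.162
v 3.677 1.309 1.18
v 2.143 2.271 0.24
v 2.064 1.945 1.258
v 3.279 2.687 1.026
v 2.541 0.893 0.394
v 2.281 1.025 0.953
v 2.866 0.794 0.925
v 2.878 2.476 1.464
v 3.464 2.245 1.436
v 2.835 1.48 1.679
v 2.356 1.335 -0.016
v 2.942 1.104 -0.044
v 2.954 2.786 0.495
v 3.539 2.555 0.467
v 2.985 2.1 -0.259
v 3.885 2.031 0.531
v 3.515 1.135 0.216
v 3.331 1.577 -0.194
v 3.559 2.131 0.001
v 3.838 1.84 1.13
v 3.469 0.943 0.814
v 3.209 1.075 1.373
v 3.437 1.629 1.568
v 3.858 1.416 0.664
v 2.351 2.637 0.606
v 1.982 1.74 0.29
v 2.383 1.951 -0.148
v 2.611 2.505 0.047
v 2.305 2.445 1.204
v 1.935 1.549 0.889
v 2.261 1.449 1.419
v 2.489 2.003 1.614
v 1.962 2.164 0.756
v 3.255 -3.361 -0.054
v 4.051 -2.562 0.507
v 2.756 -1.946 -1.361
v 3.552 -1.147 -0.8
v 4.348 -3.813 -0.96
v 5.144 -3.014 -0.399
v 3.849 -2.398 -2.267
v 4.645 -1.599 -1.706
v -2.173 2.473 -1.564
v -1.349 1.506 -0.275
v -2.301 3.362 -0.815
v -1.477 2.396 0.474
v -0.423 3.204 -2.134
v 0.401 2.238 -0.845
v -0.551 4.094 -1.385
v 0.273 3.127 -0.096
f 2 1 4
f 2 4 3
f 4 1 5
f 4 5 3
f 5 1 6
f 5 6 3
f 6 1 7
f 6 7 3
f 7 1 8
f 7 8 3
f 8 1 9
f 8 9 3
f 9 1 10
f 9 10 3
f 10 1 2
f 10 2 3
f 11 48 27
f 48 22 51
f 27 51 16
f 48 51 27
f 11 27 23
f 27 16 28
f 23 28 12
f 27 28 23
f 11 23 32
f 23 12 33
f 32 33 18
f 23 33 32
f 11 32 44
f 32 18 47
f 44 47 21
f 32 47 44
f 11 44 48
f 44 21 52
f 48 52 22
f 44 52 48
f 12 28 39
f 28 16 42
f 39 42 20
f 28 42 39
f 16 51 29
f 51 22 50
f 29 50 15
f 51 50 29
f 22 52 49
f 52 21 45
f 49 45 13
f 52 45 49
f 21 47 46
f 47 18 34
f 46 34 17
f 47 34 46
f 18 33 38
f 33 12 35
f 38 35 19
f 33 35 38
f 14 40 26
f 40 20 41
f 26 41 15
f 40 41 26
f 14 26 24
f 26 15 25
f 24 25 13
f 26 25 24
f 14 24 31
f 24 13 30
f 31 30 17
f 24 30 31
f 14 31 36
f 31 17 37
f 36 37 19
f 31 37 36
f 14 36 40
f 36 19 43
f 40 43 20
f 36 43 40
f 15 41 29
f 41 20 42
f 29 42 16
f 41 42 29
f 13 25 49
f 25 15 50
f 49 50 22
f 25 50 49
f 17 30 46
f 30 13 45
f 46 45 21
f 30 45 46
f 19 37 38
f 37 17 34
f 38 34 18
f 37 34 38
f 20 43 39
f 43 19 35
f 39 35 12
f 43 35 39
f 54 56 53
f 57 54 53
f 53 56 55
f 55 57 53
f 54 60 56
f 58 54 57
f 58 60 54
f 56 60 55
f 59 57 55
f 55 60 59
f 59 58 57
f 60 58 59
f 62 64 61
f 65 62 61
f 61 64 63
f 63 65 61
f 62 68 64
f 66 62 65
f 66 68 62
f 64 68 63
f 67 65 63
f 63 68 67
f 67 66 65
f 68 66 67



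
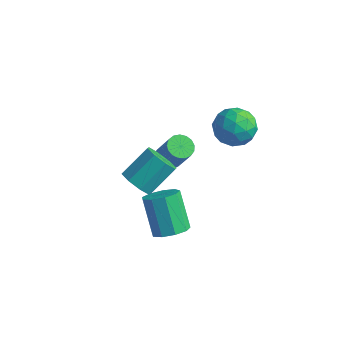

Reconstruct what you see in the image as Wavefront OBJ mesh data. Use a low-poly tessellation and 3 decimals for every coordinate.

v 0.661 -2.78 0.368
v 1.252 -3.239 0.953
v 0.131 -2.539 2.636
v -0.461 -2.08 2.052
v 1.469 -2.635 0.847
v 0.348 -1.936 2.53
v 1.307 -2.1 0.516
v 0.186 -1.4 2.2
v 0.843 -1.882 0.117
v -0.278 -1.183 1.8
v 0.294 -2.084 -0.165
v -0.827 -1.385 1.518
v -0.084 -2.612 -0.197
v -1.205 -1.913 1.486
v -0.113 -3.218 0.035
v -1.235 -2.519 1.718
v 0.219 -3.619 0.423
v -0.902 -2.92 2.107
v 0.759 -3.627 0.786
v -0.362 -2.928 2.469
v -3.66 2.912 -1.402
v -3.121 2.538 -1.743
v -2.161 2.293 0.04
v -2.7 2.668 0.382
v -3.012 2.874 -1.756
v -2.051 2.63 0.027
v -3.051 3.22 -1.688
v -2.09 2.975 0.095
v -3.23 3.495 -1.554
v -2.269 3.25 0.229
v -3.507 3.636 -1.385
v -2.547 3.392 0.398
v -3.82 3.612 -1.22
v -2.859 3.367 0.563
v -4.096 3.427 -1.096
v -3.135 3.183 0.687
v -4.272 3.124 -1.043
v -3.311 2.88 0.74
v -4.308 2.773 -1.072
v -3.347 2.529 0.711
v -4.196 2.454 -1.176
v -3.235 2.21 0.607
v -3.961 2.24 -1.332
v -3 1.995 0.451
v -3.657 2.179 -1.504
v -2.697 1.935 0.279
v -3.354 2.287 -1.652
v -2.393 2.043 0.131
v -1.552 -2.549 2.67
v -0.632 -2.746 2.541
v -0.167 -1.309 3.661
v -1.088 -1.111 3.79
v -0.888 -2.278 2.047
v -0.424 -0.841 3.167
v -1.533 -1.969 1.918
v -1.069 -0.532 3.038
v -2.19 -1.999 2.229
v -1.725 -0.562 3.349
v -2.473 -2.351 2.799
v -2.008 -0.914 3.919
v -2.216 -2.819 3.293
v -1.752 -1.382 4.413
v -1.571 -3.128 3.422
v -1.107 -1.691 4.542
v -0.915 -3.098 3.111
v -0.45 -1.661 4.231
v -0.917 3.93 3.587
v 0.116 4.531 3.496
v -0.156 2.469 2.564
v 0.877 3.07 2.473
v 0.527 2.636 3.534
v 0.057 3.539 4.167
v -0.097 3.461 1.893
v -0.567 4.364 2.526
v 0.623 4.241 2.449
v 1.009 3.731 3.463
v -1.049 3.269 2.597
v -0.663 2.759 3.611
v -0.467 4.359 3.632
v 0.427 2.641 2.428
v 0.221 2.386 3.052
v 0.829 2.739 2.998
v -0.502 3.776 4.026
v 0.106 4.129 3.972
v 0.347 3.015 3.994
v -0.146 2.871 2.088
v 0.462 3.224 2.034
v -0.869 4.261 3.062
v -0.261 4.614 3.008
v -0.387 3.985 2.066
v 0.438 4.542 2.963
v 0.885 3.683 2.361
v 0.312 3.913 2.021
v 0.036 4.443 2.393
v 0.665 4.242 3.559
v 1.112 3.383 2.957
v 0.906 3.128 3.581
v 0.63 3.659 3.953
v 0.962 4.072 2.943
v -1.152 3.617 3.103
v -0.705 2.758 2.501
v -0.67 3.341 2.107
v -0.946 3.872 2.479
v -0.925 3.317 3.699
v -0.478 2.458 3.097
v -0.076 2.557 3.667
v -0.352 3.087 4.039
v -1.002 2.928 3.117
f 2 1 5
f 2 5 3
f 3 5 6
f 3 6 4
f 5 1 7
f 5 7 6
f 6 7 8
f 6 8 4
f 7 1 9
f 7 9 8
f 8 9 10
f 8 10 4
f 9 1 11
f 9 11 10
f 10 11 12
f 10 12 4
f 11 1 13
f 11 13 12
f 12 13 14
f 12 14 4
f 13 1 15
f 13 15 14
f 14 15 16
f 14 16 4
f 15 1 17
f 15 17 16
f 16 17 18
f 16 18 4
f 17 1 19
f 17 19 18
f 18 19 20
f 18 20 4
f 19 1 2
f 19 2 20
f 20 2 3
f 20 3 4
f 22 21 25
f 22 25 23
f 23 25 26
f 23 26 24
f 25 21 27
f 25 27 26
f 26 27 28
f 26 28 24
f 27 21 29
f 27 29 28
f 28 29 30
f 28 30 24
f 29 21 31
f 29 31 30
f 30 31 32
f 30 32 24
f 31 21 33
f 31 33 32
f 32 33 34
f 32 34 24
f 33 21 35
f 33 35 34
f 34 35 36
f 34 36 24
f 35 21 37
f 35 37 36
f 36 37 38
f 36 38 24
f 37 21 39
f 37 39 38
f 38 39 40
f 38 40 24
f 39 21 41
f 39 41 40
f 40 41 42
f 40 42 24
f 41 21 43
f 41 43 42
f 42 43 44
f 42 44 24
f 43 21 45
f 43 45 44
f 44 45 46
f 44 46 24
f 45 21 47
f 45 47 46
f 46 47 48
f 46 48 24
f 47 21 22
f 47 22 48
f 48 22 23
f 48 23 24
f 50 49 53
f 50 53 51
f 51 53 54
f 51 54 52
f 53 49 55
f 53 55 54
f 54 55 56
f 54 56 52
f 55 49 57
f 55 57 56
f 56 57 58
f 56 58 52
f 57 49 59
f 57 59 58
f 58 59 60
f 58 60 52
f 59 49 61
f 59 61 60
f 60 61 62
f 60 62 52
f 61 49 63
f 61 63 62
f 62 63 64
f 62 64 52
f 63 49 65
f 63 65 64
f 64 65 66
f 64 66 52
f 65 49 50
f 65 50 66
f 66 50 51
f 66 51 52
f 67 104 83
f 104 78 107
f 83 107 72
f 104 107 83
f 67 83 79
f 83 72 84
f 79 84 68
f 83 84 79
f 67 79 88
f 79 68 89
f 88 89 74
f 79 89 88
f 67 88 100
f 88 74 103
f 100 103 77
f 88 103 100
f 67 100 104
f 100 77 108
f 104 108 78
f 100 108 104
f 68 84 95
f 84 72 98
f 95 98 76
f 84 98 95
f 72 107 85
f 107 78 106
f 85 106 71
f 107 106 85
f 78 108 105
f 108 77 101
f 105 101 69
f 108 101 105
f 77 103 102
f 103 74 90
f 102 90 73
f 103 90 102
f 74 89 94
f 89 68 91
f 94 91 75
f 89 91 94
f 70 96 82
f 96 76 97
f 82 97 71
f 96 97 82
f 70 82 80
f 82 71 81
f 80 81 69
f 82 81 80
f 70 80 87
f 80 69 86
f 87 86 73
f 80 86 87
f 70 87 92
f 87 73 93
f 92 93 75
f 87 93 92
f 70 92 96
f 92 75 99
f 96 99 76
f 92 99 96
f 71 97 85
f 97 76 98
f 85 98 72
f 97 98 85
f 69 81 105
f 81 71 106
f 105 106 78
f 81 106 105
f 73 86 102
f 86 69 101
f 102 101 77
f 86 101 102
f 75 93 94
f 93 73 90
f 94 90 74
f 93 90 94
f 76 99 95
f 99 75 91
f 95 91 68
f 99 91 95



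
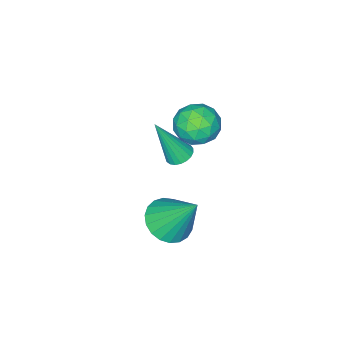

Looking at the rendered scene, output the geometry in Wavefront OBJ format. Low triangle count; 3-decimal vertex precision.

v -1.99 -0.971 -1.117
v -1.044 -0.897 -1.069
v -2.17 0.211 0.597
v -1.139 -0.586 -1.293
v -1.382 -0.342 -1.487
v -1.729 -0.206 -1.617
v -2.122 -0.203 -1.66
v -2.492 -0.332 -1.61
v -2.775 -0.572 -1.474
v -2.922 -0.881 -1.277
v -2.908 -1.205 -1.052
v -2.736 -1.489 -0.838
v -2.434 -1.683 -0.673
v -2.056 -1.754 -0.584
v -1.666 -1.69 -0.588
v -1.332 -1.501 -0.683
v -1.112 -1.221 -0.853
v -3.881 -2.287 0.383
v -3.402 -2.031 0.297
v -3.239 -2.873 2.217
v -3.528 -1.866 0.394
v -3.714 -1.773 0.489
v -3.93 -1.77 0.565
v -4.137 -1.856 0.61
v -4.3 -2.016 0.616
v -4.39 -2.224 0.582
v -4.393 -2.442 0.513
v -4.307 -2.633 0.421
v -4.148 -2.764 0.324
v -3.942 -2.813 0.236
v -3.726 -2.771 0.174
v -3.537 -2.645 0.148
v -3.407 -2.457 0.162
v -3.36 -2.24 0.215
v -4.02 -0.46 3.06
v -3.465 -0.392 3.758
v -3.555 -1.808 2.822
v -3 -1.74 3.52
v -3.883 -1.772 3.653
v -4.171 -0.939 3.8
v -2.849 -1.261 2.78
v -3.137 -0.428 2.927
v -2.742 -0.887 3.584
v -3.381 -1.202 4.124
v -3.639 -0.998 2.456
v -4.278 -1.313 2.996
v -3.784 -0.307 3.43
v -3.236 -1.893 3.15
v -3.755 -1.911 3.228
v -3.429 -1.871 3.638
v -4.198 -0.629 3.455
v -3.872 -0.589 3.865
v -4.118 -1.4 3.803
v -3.148 -1.611 2.715
v -2.822 -1.571 3.125
v -3.591 -0.329 2.942
v -3.265 -0.289 3.352
v -2.902 -0.8 2.777
v -3.032 -0.558 3.738
v -2.759 -1.351 3.598
v -2.67 -1.069 3.163
v -2.839 -0.58 3.25
v -3.408 -0.744 4.055
v -3.134 -1.536 3.915
v -3.653 -1.555 3.993
v -3.822 -1.065 4.08
v -2.982 -1.035 3.953
v -3.886 -0.664 2.665
v -3.612 -1.456 2.525
v -3.198 -1.135 2.5
v -3.367 -0.645 2.587
v -4.261 -0.849 2.982
v -3.988 -1.642 2.842
v -4.181 -1.62 3.33
v -4.35 -1.131 3.417
v -4.038 -1.165 2.627
f 2 1 4
f 2 4 3
f 4 1 5
f 4 5 3
f 5 1 6
f 5 6 3
f 6 1 7
f 6 7 3
f 7 1 8
f 7 8 3
f 8 1 9
f 8 9 3
f 9 1 10
f 9 10 3
f 10 1 11
f 10 11 3
f 11 1 12
f 11 12 3
f 12 1 13
f 12 13 3
f 13 1 14
f 13 14 3
f 14 1 15
f 14 15 3
f 15 1 16
f 15 16 3
f 16 1 17
f 16 17 3
f 17 1 2
f 17 2 3
f 19 18 21
f 19 21 20
f 21 18 22
f 21 22 20
f 22 18 23
f 22 23 20
f 23 18 24
f 23 24 20
f 24 18 25
f 24 25 20
f 25 18 26
f 25 26 20
f 26 18 27
f 26 27 20
f 27 18 28
f 27 28 20
f 28 18 29
f 28 29 20
f 29 18 30
f 29 30 20
f 30 18 31
f 30 31 20
f 31 18 32
f 31 32 20
f 32 18 33
f 32 33 20
f 33 18 34
f 33 34 20
f 34 18 19
f 34 19 20
f 35 72 51
f 72 46 75
f 51 75 40
f 72 75 51
f 35 51 47
f 51 40 52
f 47 52 36
f 51 52 47
f 35 47 56
f 47 36 57
f 56 57 42
f 47 57 56
f 35 56 68
f 56 42 71
f 68 71 45
f 56 71 68
f 35 68 72
f 68 45 76
f 72 76 46
f 68 76 72
f 36 52 63
f 52 40 66
f 63 66 44
f 52 66 63
f 40 75 53
f 75 46 74
f 53 74 39
f 75 74 53
f 46 76 73
f 76 45 69
f 73 69 37
f 76 69 73
f 45 71 70
f 71 42 58
f 70 58 41
f 71 58 70
f 42 57 62
f 57 36 59
f 62 59 43
f 57 59 62
f 38 64 50
f 64 44 65
f 50 65 39
f 64 65 50
f 38 50 48
f 50 39 49
f 48 49 37
f 50 49 48
f 38 48 55
f 48 37 54
f 55 54 41
f 48 54 55
f 38 55 60
f 55 41 61
f 60 61 43
f 55 61 60
f 38 60 64
f 60 43 67
f 64 67 44
f 60 67 64
f 39 65 53
f 65 44 66
f 53 66 40
f 65 66 53
f 37 49 73
f 49 39 74
f 73 74 46
f 49 74 73
f 41 54 70
f 54 37 69
f 70 69 45
f 54 69 70
f 43 61 62
f 61 41 58
f 62 58 42
f 61 58 62
f 44 67 63
f 67 43 59
f 63 59 36
f 67 59 63



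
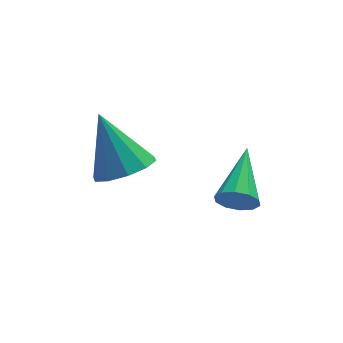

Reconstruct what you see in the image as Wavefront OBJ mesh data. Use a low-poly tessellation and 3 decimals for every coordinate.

v 1.7 -2.505 1.029
v 1.947 -2.827 1.587
v 2.56 -0.735 1.671
v 2.239 -2.857 1.278
v 2.325 -2.752 0.874
v 2.172 -2.553 0.529
v 1.839 -2.336 0.375
v 1.453 -2.183 0.471
v 1.161 -2.153 0.781
v 1.075 -2.258 1.185
v 1.227 -2.457 1.53
v 1.56 -2.674 1.684
v -1.339 -1.325 2.291
v -0.392 -1.046 2.367
v -1.801 -0.215 3.989
v -0.682 -0.635 2.02
v -1.223 -0.488 1.775
v -1.809 -0.66 1.728
v -2.214 -1.086 1.896
v -2.286 -1.603 2.215
v -1.995 -2.014 2.563
v -1.454 -2.162 2.807
v -0.868 -1.99 2.854
v -0.463 -1.564 2.686
f 2 1 4
f 2 4 3
f 4 1 5
f 4 5 3
f 5 1 6
f 5 6 3
f 6 1 7
f 6 7 3
f 7 1 8
f 7 8 3
f 8 1 9
f 8 9 3
f 9 1 10
f 9 10 3
f 10 1 11
f 10 11 3
f 11 1 12
f 11 12 3
f 12 1 2
f 12 2 3
f 14 13 16
f 14 16 15
f 16 13 17
f 16 17 15
f 17 13 18
f 17 18 15
f 18 13 19
f 18 19 15
f 19 13 20
f 19 20 15
f 20 13 21
f 20 21 15
f 21 13 22
f 21 22 15
f 22 13 23
f 22 23 15
f 23 13 24
f 23 24 15
f 24 13 14
f 24 14 15



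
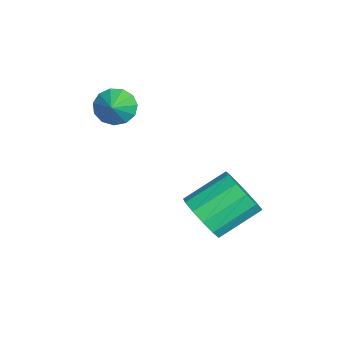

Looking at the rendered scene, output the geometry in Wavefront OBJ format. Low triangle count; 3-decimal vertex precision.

v 3.021 -0.518 -1.536
v 3.793 0.086 -1.988
v 3.152 1.663 -0.976
v 2.379 1.058 -0.524
v 3.309 0.125 -2.355
v 2.668 1.701 -1.343
v 2.733 -0.041 -2.461
v 2.092 1.535 -1.449
v 2.249 -0.358 -2.274
v 1.607 1.218 -1.262
v 2.009 -0.726 -1.853
v 1.368 0.85 -0.841
v 2.091 -1.028 -1.331
v 1.45 0.548 -0.319
v 2.468 -1.168 -0.874
v 1.827 0.408 0.138
v 3.02 -1.102 -0.627
v 2.379 0.475 0.385
v 3.573 -0.85 -0.669
v 2.932 0.726 0.343
v 3.95 -0.493 -0.986
v 3.309 1.083 0.026
v 4.032 -0.144 -1.478
v 3.391 1.432 -0.466
v -1.54 -3.661 1.305
v -1.088 -3.243 0.704
v -0.54 -3.779 1.975
v -1.254 -2.906 1.01
v -1.511 -2.808 1.409
v -1.776 -2.982 1.776
v -1.967 -3.371 1.992
v -2.022 -3.852 1.991
v -1.925 -4.273 1.771
v -1.705 -4.5 1.404
v -1.432 -4.46 1.005
v -1.194 -4.167 0.701
v -1.066 -3.713 0.589
f 2 1 5
f 2 5 3
f 3 5 6
f 3 6 4
f 5 1 7
f 5 7 6
f 6 7 8
f 6 8 4
f 7 1 9
f 7 9 8
f 8 9 10
f 8 10 4
f 9 1 11
f 9 11 10
f 10 11 12
f 10 12 4
f 11 1 13
f 11 13 12
f 12 13 14
f 12 14 4
f 13 1 15
f 13 15 14
f 14 15 16
f 14 16 4
f 15 1 17
f 15 17 16
f 16 17 18
f 16 18 4
f 17 1 19
f 17 19 18
f 18 19 20
f 18 20 4
f 19 1 21
f 19 21 20
f 20 21 22
f 20 22 4
f 21 1 23
f 21 23 22
f 22 23 24
f 22 24 4
f 23 1 2
f 23 2 24
f 24 2 3
f 24 3 4
f 26 25 28
f 26 28 27
f 28 25 29
f 28 29 27
f 29 25 30
f 29 30 27
f 30 25 31
f 30 31 27
f 31 25 32
f 31 32 27
f 32 25 33
f 32 33 27
f 33 25 34
f 33 34 27
f 34 25 35
f 34 35 27
f 35 25 36
f 35 36 27
f 36 25 37
f 36 37 27
f 37 25 26
f 37 26 27



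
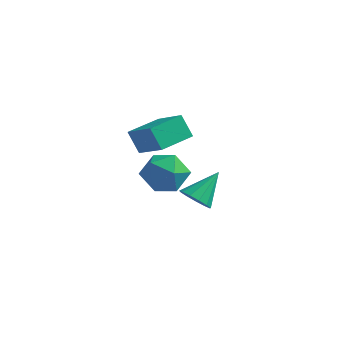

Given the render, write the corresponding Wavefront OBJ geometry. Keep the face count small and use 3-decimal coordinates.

v -2.099 -3.349 2.464
v -2.547 -3.265 3.205
v -1.701 -2.19 2.574
v -2.149 -2.107 3.315
v -1.051 -3.773 3.145
v -1.499 -3.69 3.886
v -0.653 -2.615 3.255
v -1.101 -2.531 3.996
v -1.101 -2.717 2.065
v -0.868 -3.064 1.347
v -1.352 -3.936 2.573
v -1.119 -4.283 1.855
v -0.555 -3.914 2.341
v -0.4 -3.16 2.026
v -1.82 -3.84 1.894
v -1.665 -3.086 1.579
v -1.313 -3.758 1.241
v -0.53 -3.804 1.517
v -1.69 -3.196 2.403
v -0.907 -3.242 2.679
v -1.432 -1.077 -0.694
v -1.073 -1.47 -0.397
v -1.108 -0.123 0.174
v -0.876 -1.32 -0.635
v -0.856 -1.092 -0.892
v -1.018 -0.86 -1.087
v -1.313 -0.697 -1.156
v -1.645 -0.654 -1.079
v -1.91 -0.745 -0.88
v -2.023 -0.942 -0.622
v -1.948 -1.181 -0.387
v -1.71 -1.388 -0.249
v -1.384 -1.495 -0.253
f 2 4 1
f 5 2 1
f 1 4 3
f 3 5 1
f 2 8 4
f 6 2 5
f 6 8 2
f 4 8 3
f 7 5 3
f 3 8 7
f 7 6 5
f 8 6 7
f 9 20 14
f 9 14 10
f 9 10 16
f 9 16 19
f 9 19 20
f 10 14 18
f 14 20 13
f 20 19 11
f 19 16 15
f 16 10 17
f 12 18 13
f 12 13 11
f 12 11 15
f 12 15 17
f 12 17 18
f 13 18 14
f 11 13 20
f 15 11 19
f 17 15 16
f 18 17 10
f 22 21 24
f 22 24 23
f 24 21 25
f 24 25 23
f 25 21 26
f 25 26 23
f 26 21 27
f 26 27 23
f 27 21 28
f 27 28 23
f 28 21 29
f 28 29 23
f 29 21 30
f 29 30 23
f 30 21 31
f 30 31 23
f 31 21 32
f 31 32 23
f 32 21 33
f 32 33 23
f 33 21 22
f 33 22 23



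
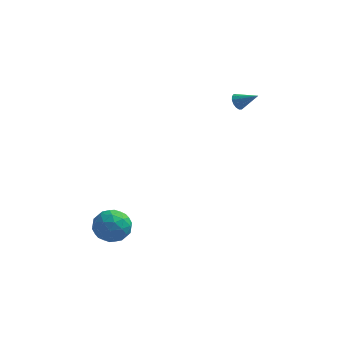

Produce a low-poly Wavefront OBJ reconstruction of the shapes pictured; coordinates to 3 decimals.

v -3.846 -3.049 -3.709
v -3.278 -2.92 -4.597
v -2.702 -4.2 -3.143
v -2.134 -4.071 -4.031
v -2.19 -3.286 -3.318
v -2.897 -2.575 -3.667
v -3.083 -4.545 -4.073
v -3.79 -3.834 -4.422
v -2.806 -3.845 -4.821
v -2.254 -3.067 -4.355
v -3.726 -4.053 -3.385
v -3.174 -3.275 -2.919
v -3.663 -2.884 -4.202
v -2.317 -4.236 -3.538
v -2.35 -3.775 -3.118
v -2.016 -3.699 -3.64
v -3.439 -2.681 -3.656
v -3.105 -2.605 -4.178
v -2.465 -2.82 -3.426
v -2.875 -4.515 -3.562
v -2.541 -4.439 -4.084
v -3.964 -3.421 -4.1
v -3.63 -3.345 -4.622
v -3.515 -4.3 -4.314
v -3.051 -3.351 -4.856
v -2.379 -4.028 -4.524
v -2.937 -4.306 -4.548
v -3.352 -3.888 -4.754
v -2.727 -2.894 -4.582
v -2.054 -3.57 -4.25
v -2.087 -3.109 -3.831
v -2.503 -2.691 -4.036
v -2.45 -3.437 -4.714
v -3.926 -3.55 -3.49
v -3.253 -4.226 -3.158
v -3.477 -4.429 -3.704
v -3.893 -4.011 -3.909
v -3.601 -3.092 -3.216
v -2.929 -3.769 -2.884
v -2.628 -3.232 -2.986
v -3.043 -2.814 -3.192
v -3.53 -3.683 -3.026
v 2.013 3.392 1.68
v 2.261 3.23 1.24
v 3.087 3.248 2.34
v 2.295 3.502 1.245
v 2.253 3.745 1.366
v 2.147 3.893 1.571
v 2.005 3.907 1.805
v 1.865 3.783 2.006
v 1.764 3.554 2.119
v 1.73 3.282 2.114
v 1.772 3.039 1.993
v 1.878 2.891 1.788
v 2.021 2.877 1.554
v 2.161 3.001 1.354
f 1 38 17
f 38 12 41
f 17 41 6
f 38 41 17
f 1 17 13
f 17 6 18
f 13 18 2
f 17 18 13
f 1 13 22
f 13 2 23
f 22 23 8
f 13 23 22
f 1 22 34
f 22 8 37
f 34 37 11
f 22 37 34
f 1 34 38
f 34 11 42
f 38 42 12
f 34 42 38
f 2 18 29
f 18 6 32
f 29 32 10
f 18 32 29
f 6 41 19
f 41 12 40
f 19 40 5
f 41 40 19
f 12 42 39
f 42 11 35
f 39 35 3
f 42 35 39
f 11 37 36
f 37 8 24
f 36 24 7
f 37 24 36
f 8 23 28
f 23 2 25
f 28 25 9
f 23 25 28
f 4 30 16
f 30 10 31
f 16 31 5
f 30 31 16
f 4 16 14
f 16 5 15
f 14 15 3
f 16 15 14
f 4 14 21
f 14 3 20
f 21 20 7
f 14 20 21
f 4 21 26
f 21 7 27
f 26 27 9
f 21 27 26
f 4 26 30
f 26 9 33
f 30 33 10
f 26 33 30
f 5 31 19
f 31 10 32
f 19 32 6
f 31 32 19
f 3 15 39
f 15 5 40
f 39 40 12
f 15 40 39
f 7 20 36
f 20 3 35
f 36 35 11
f 20 35 36
f 9 27 28
f 27 7 24
f 28 24 8
f 27 24 28
f 10 33 29
f 33 9 25
f 29 25 2
f 33 25 29
f 44 43 46
f 44 46 45
f 46 43 47
f 46 47 45
f 47 43 48
f 47 48 45
f 48 43 49
f 48 49 45
f 49 43 50
f 49 50 45
f 50 43 51
f 50 51 45
f 51 43 52
f 51 52 45
f 52 43 53
f 52 53 45
f 53 43 54
f 53 54 45
f 54 43 55
f 54 55 45
f 55 43 56
f 55 56 45
f 56 43 44
f 56 44 45



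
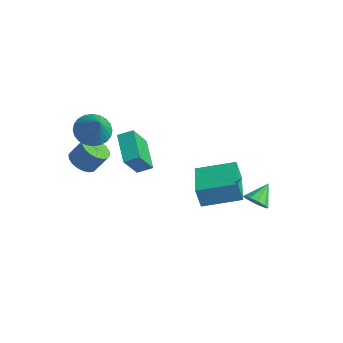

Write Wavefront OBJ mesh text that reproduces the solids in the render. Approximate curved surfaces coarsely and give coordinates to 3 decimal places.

v -0.748 3.066 -4.079
v -0.957 2.865 -2.914
v 0.438 4.737 -3.578
v 0.23 4.536 -2.413
v 0.99 1.804 -3.987
v 0.782 1.603 -2.822
v 2.177 3.475 -3.486
v 1.968 3.274 -2.321
v -2.788 -2.566 -0.945
v -2.32 -2.085 -1.399
v -1.924 -1.534 -0.41
v -2.392 -2.014 0.045
v -2.629 -1.9 -1.379
v -2.233 -1.349 -0.389
v -2.97 -1.847 -1.272
v -2.574 -1.296 -0.283
v -3.274 -1.937 -1.101
v -2.878 -1.385 -0.111
v -3.482 -2.15 -0.898
v -3.086 -1.599 0.091
v -3.553 -2.446 -0.705
v -3.157 -1.895 0.284
v -3.472 -2.766 -0.56
v -3.076 -2.215 0.43
v -3.256 -3.046 -0.49
v -2.86 -2.495 0.499
v -2.947 -3.231 -0.511
v -2.551 -2.68 0.479
v -2.606 -3.284 -0.617
v -2.21 -2.733 0.372
v -2.302 -3.195 -0.789
v -1.906 -2.643 0.201
v -2.094 -2.981 -0.991
v -1.698 -2.43 -0.002
v -2.023 -2.685 -1.184
v -1.627 -2.134 -0.195
v -2.104 -2.365 -1.33
v -1.708 -1.814 -0.34
v -2.832 -1.901 1.088
v -2.175 -2.317 0.508
v -1.808 -2.159 2.432
v -2.066 -1.955 0.494
v -2.074 -1.584 0.571
v -2.197 -1.262 0.727
v -2.417 -1.037 0.938
v -2.7 -0.943 1.171
v -3.003 -0.995 1.392
v -3.28 -1.185 1.566
v -3.489 -1.484 1.668
v -3.598 -1.847 1.681
v -3.59 -2.217 1.604
v -3.467 -2.539 1.448
v -3.247 -2.764 1.237
v -2.964 -2.858 1.004
v -2.661 -2.806 0.783
v -2.384 -2.616 0.609
v -3.643 0.852 -1.947
v -3.388 -0.114 -0.498
v -3.184 1.502 -1.595
v -2.929 0.536 -0.145
v -2.111 0.164 -2.675
v -1.856 -0.802 -1.225
v -1.652 0.814 -2.322
v -1.397 -0.152 -0.873
v 3.762 2.968 -2.292
v 4.215 2.736 -1.812
v 3.498 3.952 -1.568
v 4.43 2.994 -2.085
v 4.389 3.243 -2.437
v 4.109 3.386 -2.733
v 3.696 3.37 -2.862
v 3.309 3.2 -2.772
v 3.094 2.942 -2.5
v 3.135 2.693 -2.148
v 3.415 2.55 -1.851
v 3.828 2.566 -1.723
f 2 4 1
f 5 2 1
f 1 4 3
f 3 5 1
f 2 8 4
f 6 2 5
f 6 8 2
f 4 8 3
f 7 5 3
f 3 8 7
f 7 6 5
f 8 6 7
f 10 9 13
f 10 13 11
f 11 13 14
f 11 14 12
f 13 9 15
f 13 15 14
f 14 15 16
f 14 16 12
f 15 9 17
f 15 17 16
f 16 17 18
f 16 18 12
f 17 9 19
f 17 19 18
f 18 19 20
f 18 20 12
f 19 9 21
f 19 21 20
f 20 21 22
f 20 22 12
f 21 9 23
f 21 23 22
f 22 23 24
f 22 24 12
f 23 9 25
f 23 25 24
f 24 25 26
f 24 26 12
f 25 9 27
f 25 27 26
f 26 27 28
f 26 28 12
f 27 9 29
f 27 29 28
f 28 29 30
f 28 30 12
f 29 9 31
f 29 31 30
f 30 31 32
f 30 32 12
f 31 9 33
f 31 33 32
f 32 33 34
f 32 34 12
f 33 9 35
f 33 35 34
f 34 35 36
f 34 36 12
f 35 9 37
f 35 37 36
f 36 37 38
f 36 38 12
f 37 9 10
f 37 10 38
f 38 10 11
f 38 11 12
f 40 39 42
f 40 42 41
f 42 39 43
f 42 43 41
f 43 39 44
f 43 44 41
f 44 39 45
f 44 45 41
f 45 39 46
f 45 46 41
f 46 39 47
f 46 47 41
f 47 39 48
f 47 48 41
f 48 39 49
f 48 49 41
f 49 39 50
f 49 50 41
f 50 39 51
f 50 51 41
f 51 39 52
f 51 52 41
f 52 39 53
f 52 53 41
f 53 39 54
f 53 54 41
f 54 39 55
f 54 55 41
f 55 39 56
f 55 56 41
f 56 39 40
f 56 40 41
f 58 60 57
f 61 58 57
f 57 60 59
f 59 61 57
f 58 64 60
f 62 58 61
f 62 64 58
f 60 64 59
f 63 61 59
f 59 64 63
f 63 62 61
f 64 62 63
f 66 65 68
f 66 68 67
f 68 65 69
f 68 69 67
f 69 65 70
f 69 70 67
f 70 65 71
f 70 71 67
f 71 65 72
f 71 72 67
f 72 65 73
f 72 73 67
f 73 65 74
f 73 74 67
f 74 65 75
f 74 75 67
f 75 65 76
f 75 76 67
f 76 65 66
f 76 66 67

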